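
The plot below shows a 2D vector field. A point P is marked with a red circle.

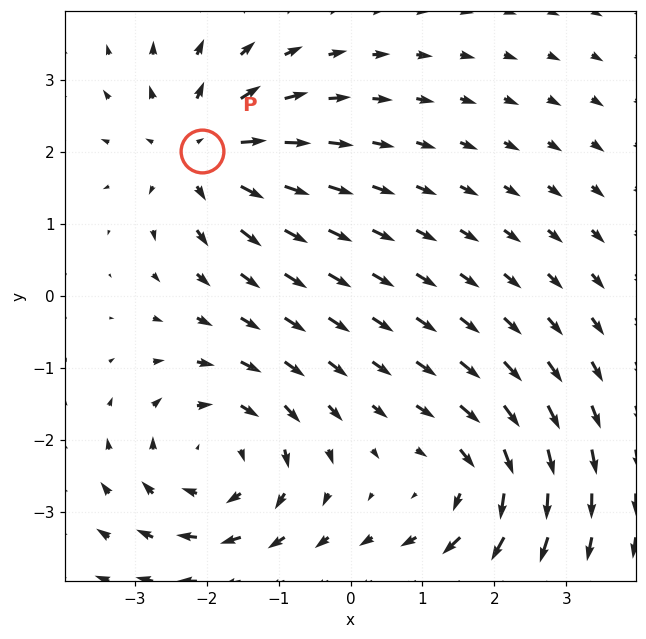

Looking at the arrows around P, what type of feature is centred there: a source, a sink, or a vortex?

At P (-2.1, 2.0) the arrows spread outward. Divergence about +4, curl ≈0 — positive divergence with near-zero curl is a source.

source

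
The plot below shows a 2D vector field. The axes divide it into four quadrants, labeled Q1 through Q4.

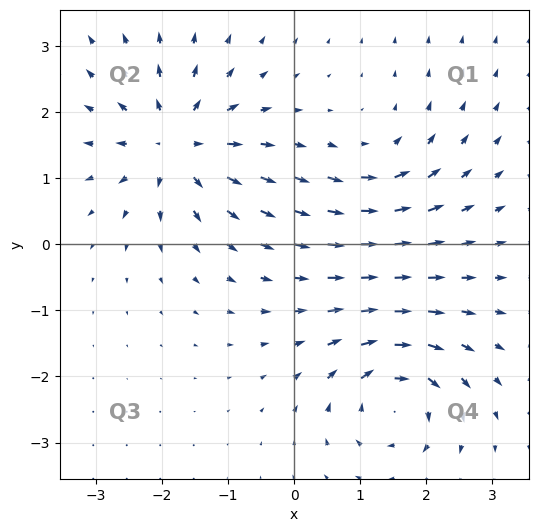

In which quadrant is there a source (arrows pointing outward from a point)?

The source sits at approximately (-1.8, 1.5), which lies in quadrant Q2. The divergence there is about +6, positive as expected for a source.

Q2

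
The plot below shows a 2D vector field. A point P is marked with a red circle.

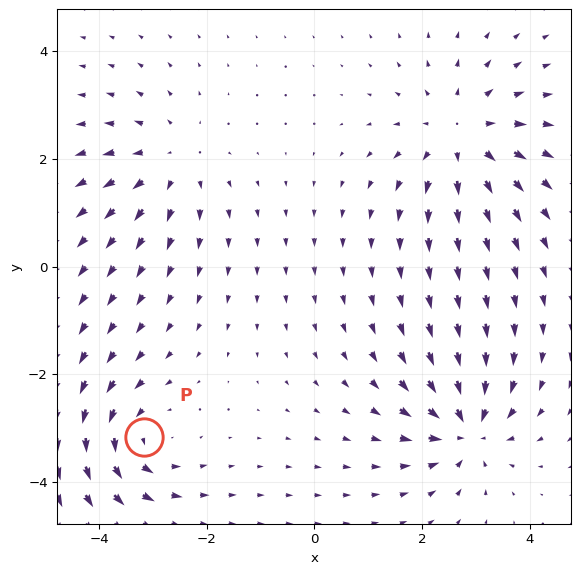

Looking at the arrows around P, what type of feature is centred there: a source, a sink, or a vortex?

At P (-3.2, -3.2) the arrows circulate counterclockwise. Divergence ≈0, curl about +4 — near-zero divergence with nonzero curl is a vortex.

vortex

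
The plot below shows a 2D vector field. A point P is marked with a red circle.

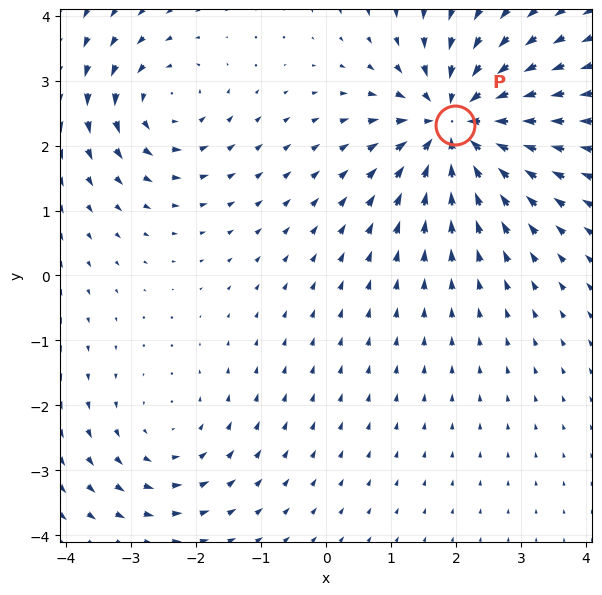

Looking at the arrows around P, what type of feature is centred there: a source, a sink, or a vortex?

At P (2.0, 2.3) the arrows converge inward. Divergence about -5, curl ≈0 — negative divergence with near-zero curl is a sink.

sink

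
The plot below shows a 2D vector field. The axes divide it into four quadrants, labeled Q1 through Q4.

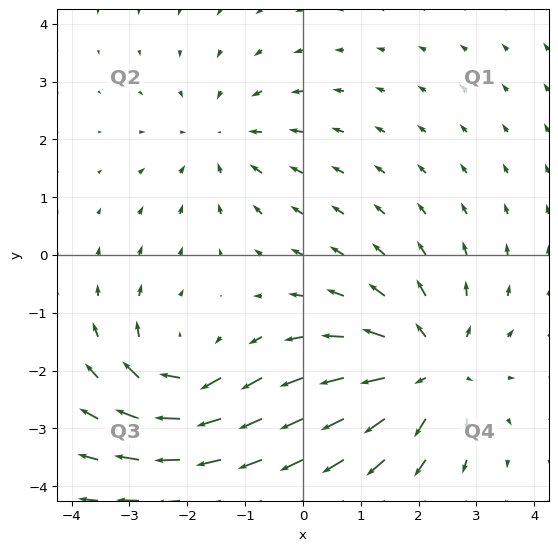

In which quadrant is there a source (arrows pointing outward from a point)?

Q4

The source sits at approximately (2.2, -2.0), which lies in quadrant Q4. The divergence there is about +4, positive as expected for a source.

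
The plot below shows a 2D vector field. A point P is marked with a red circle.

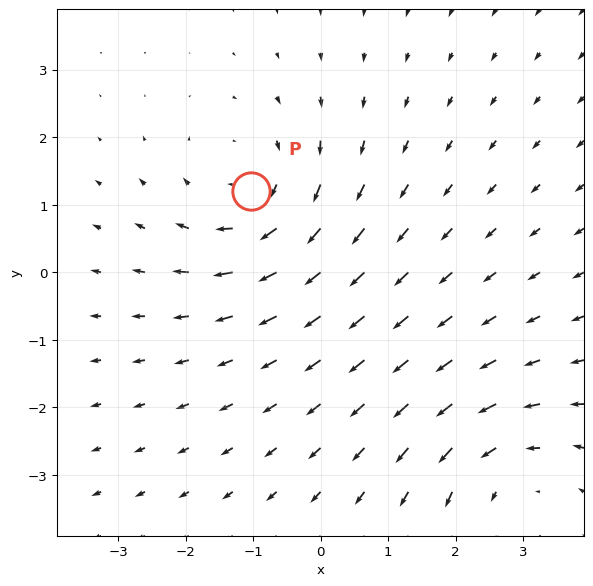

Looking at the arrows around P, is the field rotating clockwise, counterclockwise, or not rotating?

Near P at (-1.0, 1.2) the arrows circulate clockwise. The curl (z-component) there is about -4; negative curl means clockwise rotation.

clockwise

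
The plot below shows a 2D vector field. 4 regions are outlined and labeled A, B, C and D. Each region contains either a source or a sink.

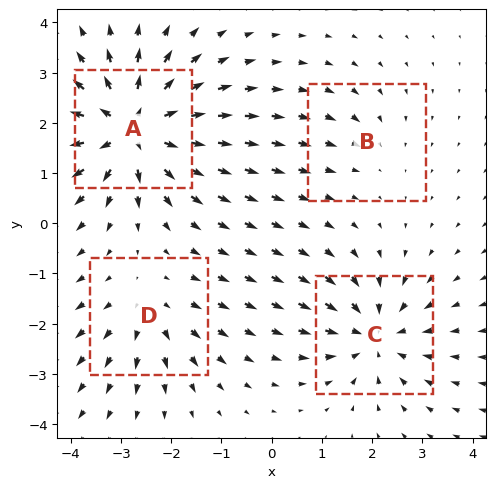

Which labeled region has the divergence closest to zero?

B

Divergence at each region's feature centre — A: about +8, B: about -2, C: about -5, D: about +3. Region B is closest to zero.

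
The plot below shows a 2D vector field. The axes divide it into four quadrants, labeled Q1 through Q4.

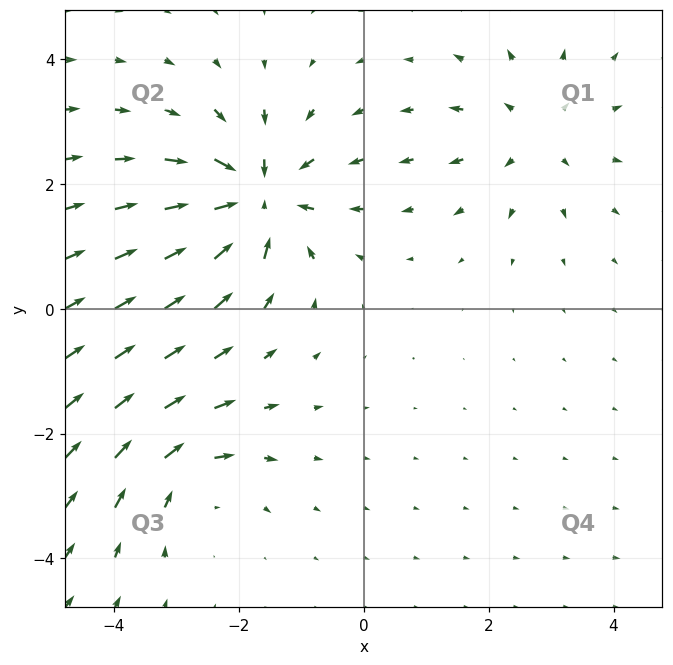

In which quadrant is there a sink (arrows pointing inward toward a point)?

Q2

The sink sits at approximately (-1.7, 1.8), which lies in quadrant Q2. The divergence there is about -6, negative as expected for a sink.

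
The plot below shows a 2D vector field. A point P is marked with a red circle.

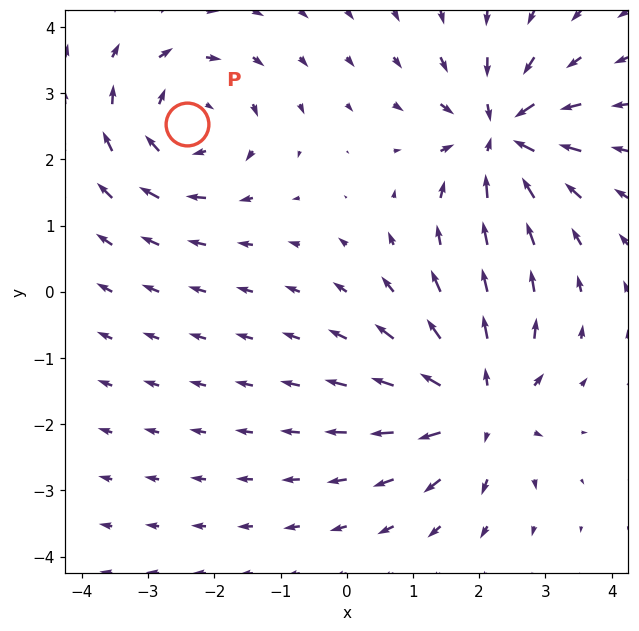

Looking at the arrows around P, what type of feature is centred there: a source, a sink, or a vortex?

At P (-2.4, 2.5) the arrows circulate clockwise. Divergence ≈0, curl about -4 — near-zero divergence with nonzero curl is a vortex.

vortex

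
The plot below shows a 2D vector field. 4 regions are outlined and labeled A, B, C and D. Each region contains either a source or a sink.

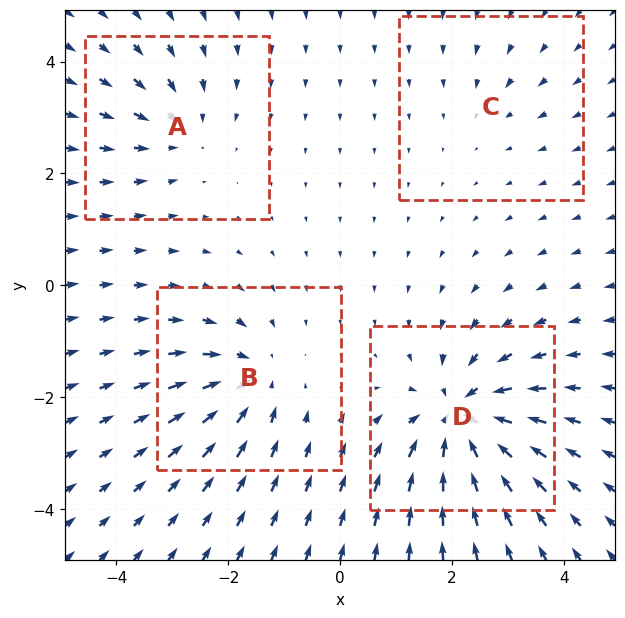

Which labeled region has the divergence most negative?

D

Divergence at each region's feature centre — A: about -4, B: about -5, C: about -2, D: about -8. Region D is most negative.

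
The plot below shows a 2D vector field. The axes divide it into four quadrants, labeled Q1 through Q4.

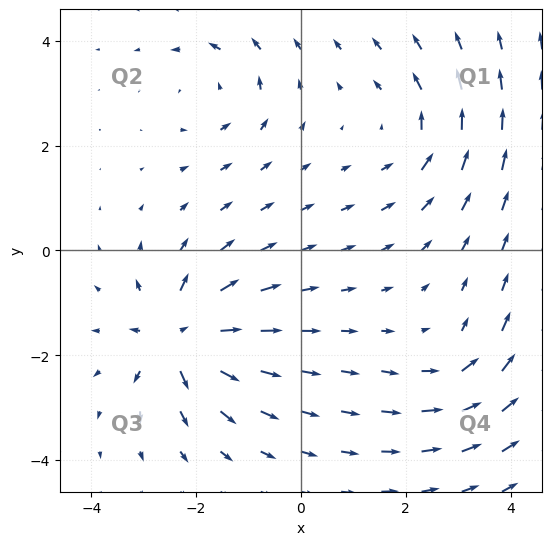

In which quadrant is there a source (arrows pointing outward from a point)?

The source sits at approximately (-2.3, -1.6), which lies in quadrant Q3. The divergence there is about +7, positive as expected for a source.

Q3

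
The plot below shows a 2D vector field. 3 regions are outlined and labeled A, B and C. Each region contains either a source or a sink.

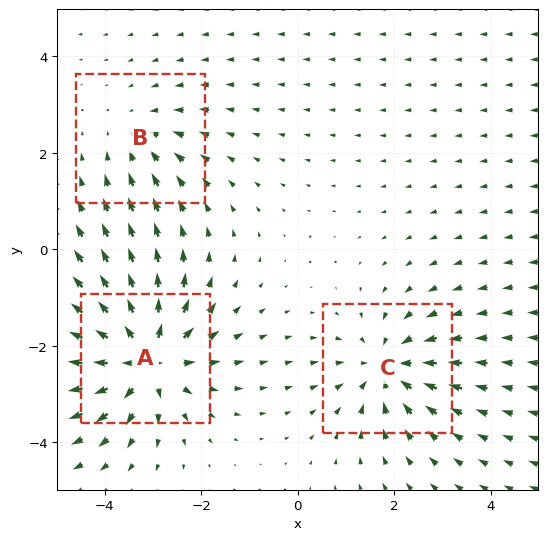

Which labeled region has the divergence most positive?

A

Divergence at each region's feature centre — A: about +5, B: about -2, C: about -4. Region A is most positive.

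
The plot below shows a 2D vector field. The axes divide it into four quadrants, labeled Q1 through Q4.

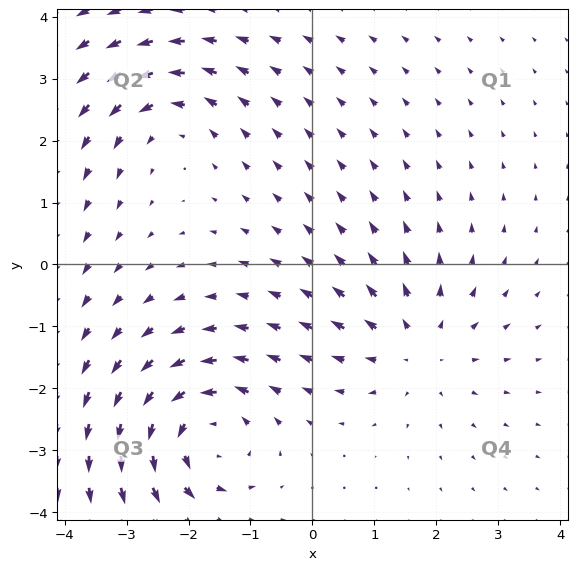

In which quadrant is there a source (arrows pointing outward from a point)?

Q4

The source sits at approximately (1.7, -1.3), which lies in quadrant Q4. The divergence there is about +3, positive as expected for a source.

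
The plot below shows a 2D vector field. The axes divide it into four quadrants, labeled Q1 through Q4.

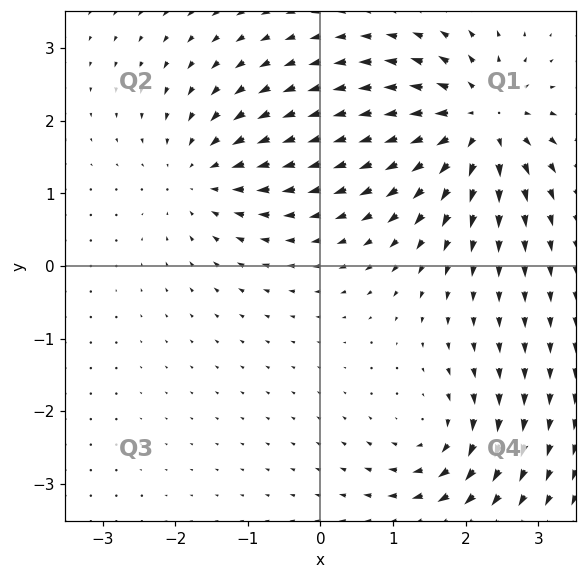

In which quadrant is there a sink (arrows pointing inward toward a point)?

Q2

The sink sits at approximately (-1.6, 1.3), which lies in quadrant Q2. The divergence there is about -4, negative as expected for a sink.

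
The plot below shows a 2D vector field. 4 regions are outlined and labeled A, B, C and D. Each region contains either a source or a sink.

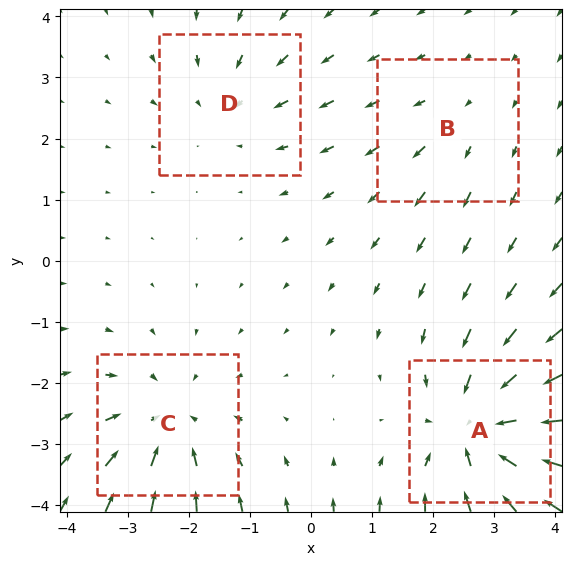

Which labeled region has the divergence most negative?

Divergence at each region's feature centre — A: about -6, B: about +2, C: about -4, D: about -3. Region A is most negative.

A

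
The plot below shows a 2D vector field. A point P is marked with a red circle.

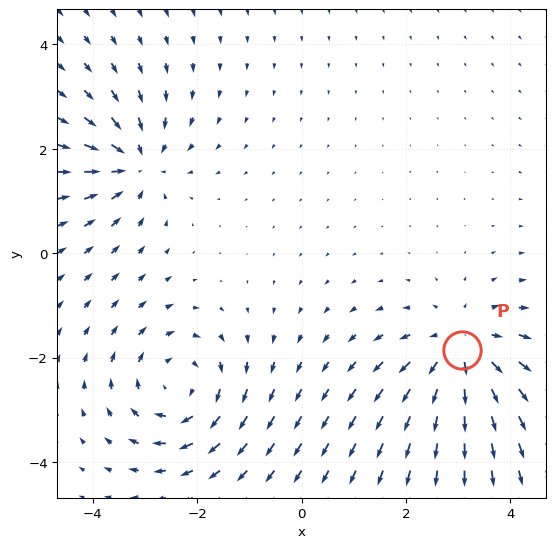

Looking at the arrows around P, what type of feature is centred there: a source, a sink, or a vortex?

source

At P (3.1, -1.9) the arrows spread outward. Divergence about +5, curl ≈0 — positive divergence with near-zero curl is a source.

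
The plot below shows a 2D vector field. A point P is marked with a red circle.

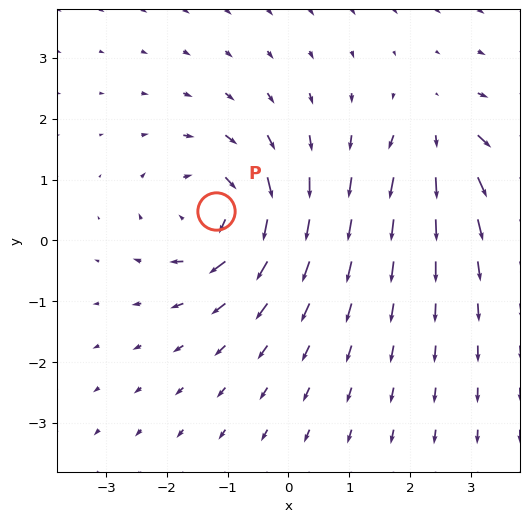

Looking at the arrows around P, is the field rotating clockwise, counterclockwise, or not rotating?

Near P at (-1.2, 0.5) the arrows circulate clockwise. The curl (z-component) there is about -5; negative curl means clockwise rotation.

clockwise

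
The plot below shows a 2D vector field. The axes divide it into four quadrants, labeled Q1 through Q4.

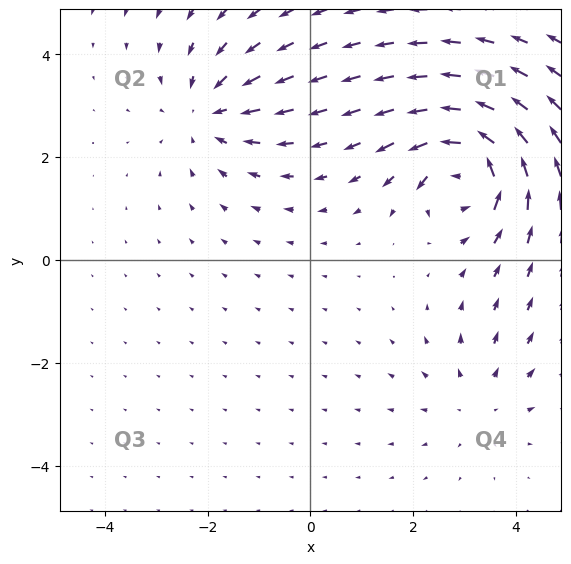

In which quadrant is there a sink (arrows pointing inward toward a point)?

Q2

The sink sits at approximately (-2.0, 2.9), which lies in quadrant Q2. The divergence there is about -3, negative as expected for a sink.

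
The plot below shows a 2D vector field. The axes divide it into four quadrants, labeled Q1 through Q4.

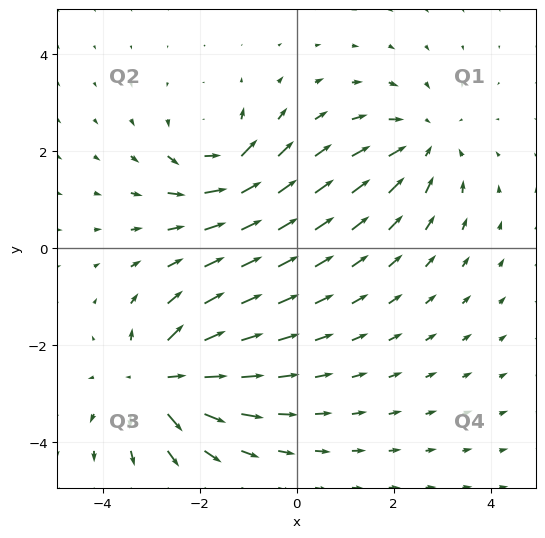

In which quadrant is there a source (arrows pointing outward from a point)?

Q3

The source sits at approximately (-2.9, -2.7), which lies in quadrant Q3. The divergence there is about +6, positive as expected for a source.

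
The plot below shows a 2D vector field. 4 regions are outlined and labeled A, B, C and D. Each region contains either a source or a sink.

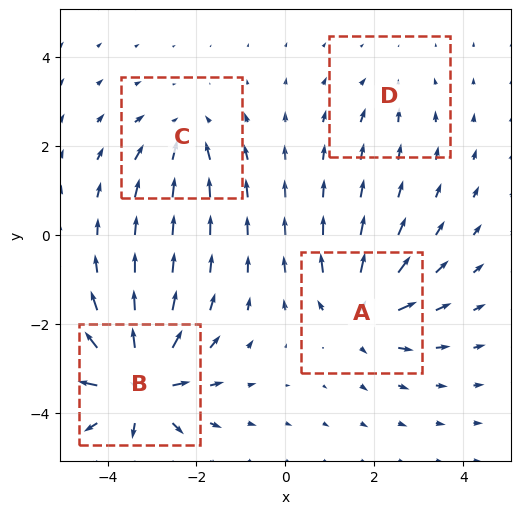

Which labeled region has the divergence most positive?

B

Divergence at each region's feature centre — A: about +6, B: about +8, C: about -4, D: about -2. Region B is most positive.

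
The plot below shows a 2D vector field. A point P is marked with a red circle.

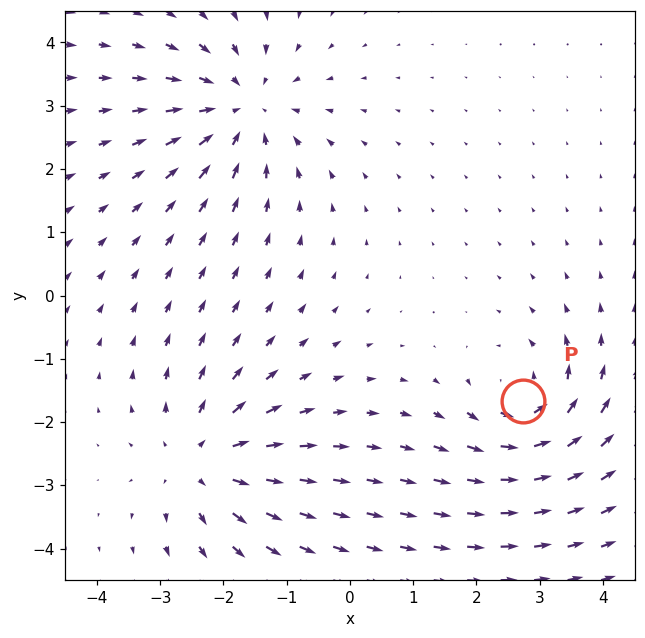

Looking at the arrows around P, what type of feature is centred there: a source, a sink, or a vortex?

vortex

At P (2.7, -1.7) the arrows circulate counterclockwise. Divergence ≈0, curl about +5 — near-zero divergence with nonzero curl is a vortex.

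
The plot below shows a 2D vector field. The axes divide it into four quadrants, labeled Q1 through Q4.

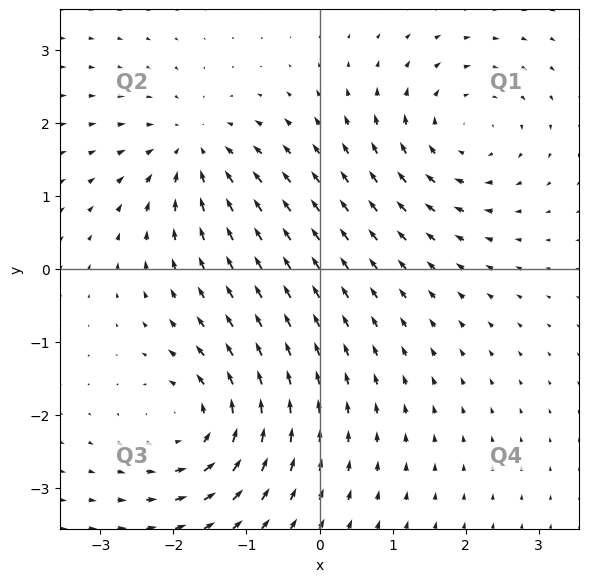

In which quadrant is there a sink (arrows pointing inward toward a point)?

The sink sits at approximately (-1.7, 1.6), which lies in quadrant Q2. The divergence there is about -4, negative as expected for a sink.

Q2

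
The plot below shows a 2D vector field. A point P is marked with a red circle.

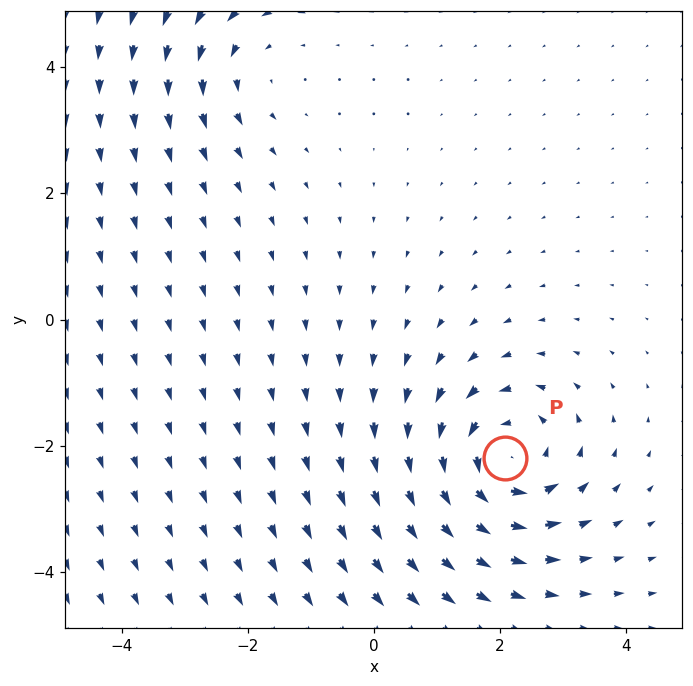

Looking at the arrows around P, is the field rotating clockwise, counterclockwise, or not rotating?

counterclockwise

Near P at (2.1, -2.2) the arrows circulate counterclockwise. The curl (z-component) there is about +5; positive curl means counterclockwise rotation.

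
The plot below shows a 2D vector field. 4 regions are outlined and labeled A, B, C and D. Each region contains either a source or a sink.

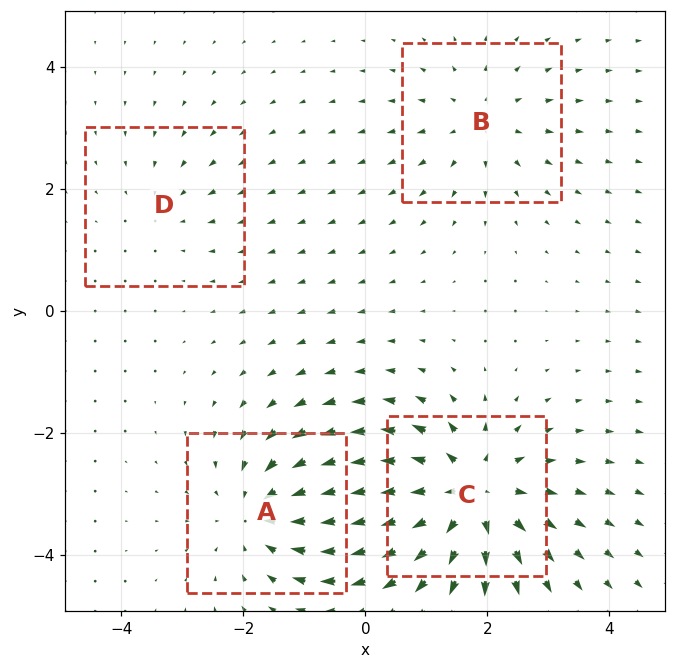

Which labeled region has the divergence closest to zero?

D

Divergence at each region's feature centre — A: about -5, B: about +3, C: about +7, D: about -2. Region D is closest to zero.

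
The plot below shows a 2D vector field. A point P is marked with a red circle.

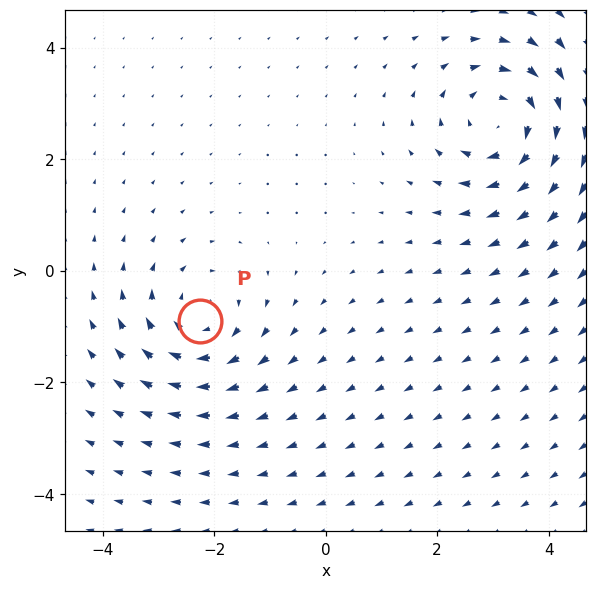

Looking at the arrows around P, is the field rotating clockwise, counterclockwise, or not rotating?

Near P at (-2.3, -0.9) the arrows circulate clockwise. The curl (z-component) there is about -3; negative curl means clockwise rotation.

clockwise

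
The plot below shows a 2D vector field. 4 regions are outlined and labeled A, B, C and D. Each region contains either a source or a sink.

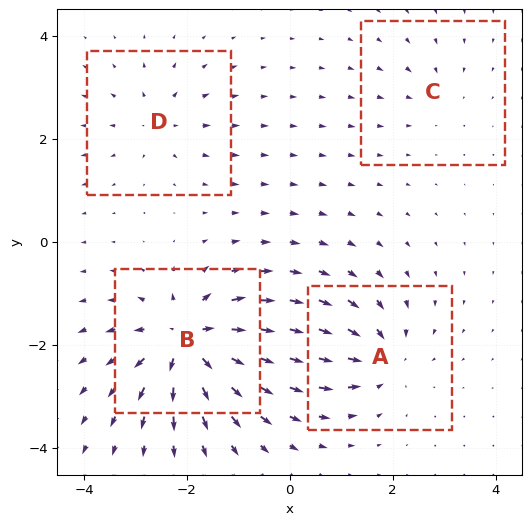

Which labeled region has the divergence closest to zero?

C

Divergence at each region's feature centre — A: about -6, B: about +9, C: about -3, D: about +4. Region C is closest to zero.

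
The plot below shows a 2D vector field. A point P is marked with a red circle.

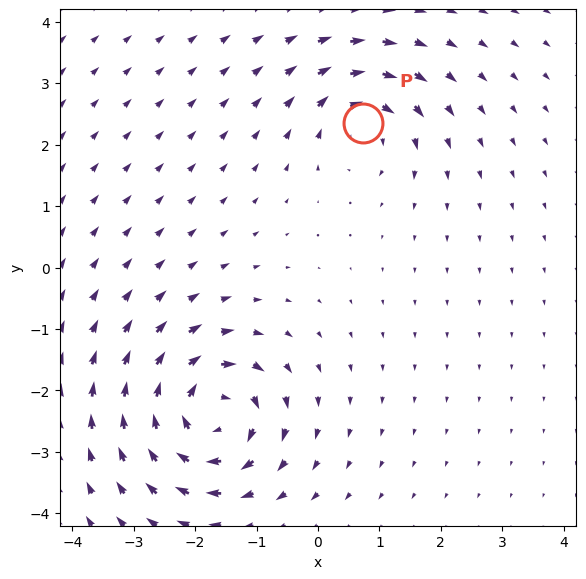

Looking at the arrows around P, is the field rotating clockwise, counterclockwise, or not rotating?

Near P at (0.7, 2.4) the arrows circulate clockwise. The curl (z-component) there is about -4; negative curl means clockwise rotation.

clockwise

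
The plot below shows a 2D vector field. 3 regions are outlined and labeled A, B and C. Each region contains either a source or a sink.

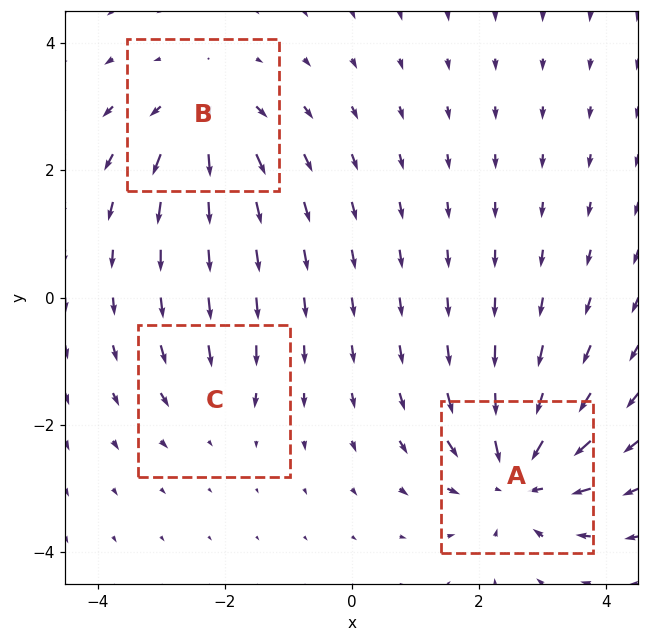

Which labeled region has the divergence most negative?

Divergence at each region's feature centre — A: about -5, B: about +4, C: about -2. Region A is most negative.

A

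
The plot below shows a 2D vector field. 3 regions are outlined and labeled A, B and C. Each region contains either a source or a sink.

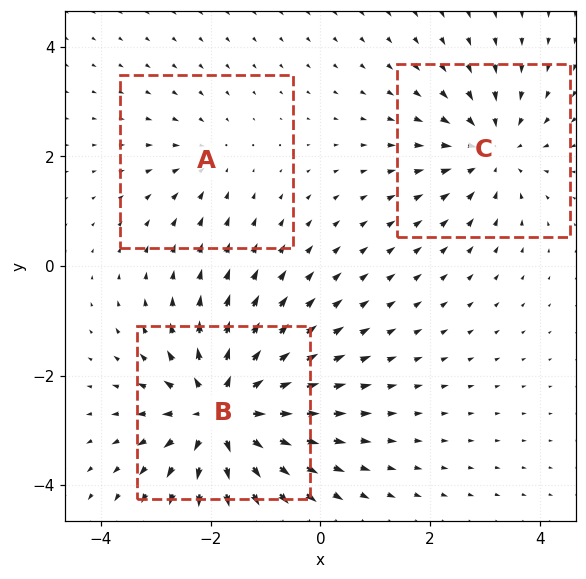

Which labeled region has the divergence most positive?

B

Divergence at each region's feature centre — A: about -2, B: about +5, C: about -3. Region B is most positive.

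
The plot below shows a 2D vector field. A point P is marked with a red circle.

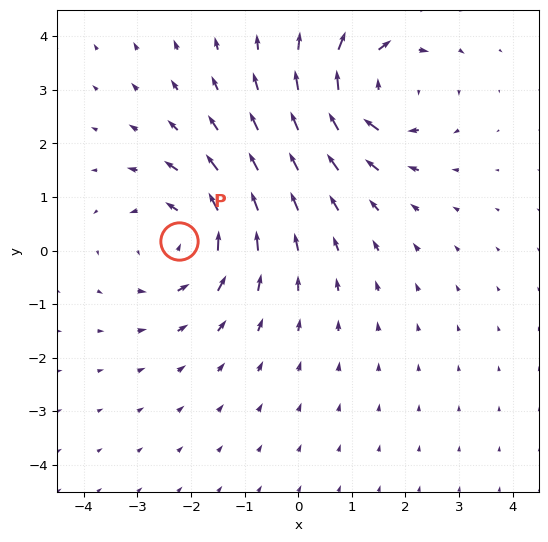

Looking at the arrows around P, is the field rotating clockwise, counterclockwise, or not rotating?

counterclockwise

Near P at (-2.2, 0.2) the arrows circulate counterclockwise. The curl (z-component) there is about +3; positive curl means counterclockwise rotation.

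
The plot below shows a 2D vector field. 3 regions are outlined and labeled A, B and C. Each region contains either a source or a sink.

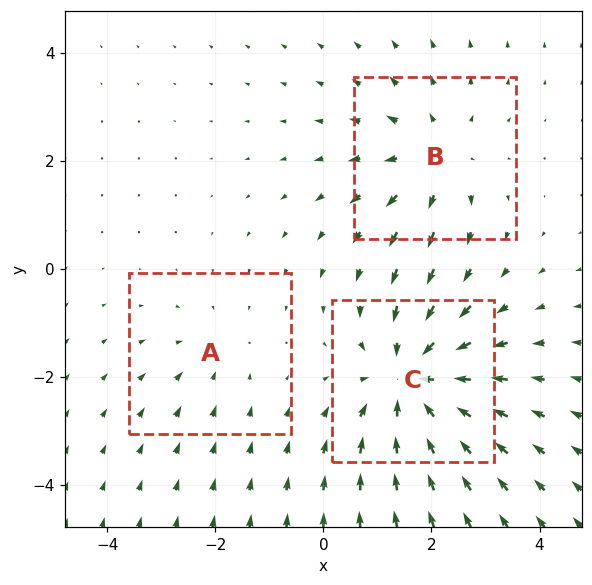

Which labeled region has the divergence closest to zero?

A

Divergence at each region's feature centre — A: about -2, B: about +3, C: about -4. Region A is closest to zero.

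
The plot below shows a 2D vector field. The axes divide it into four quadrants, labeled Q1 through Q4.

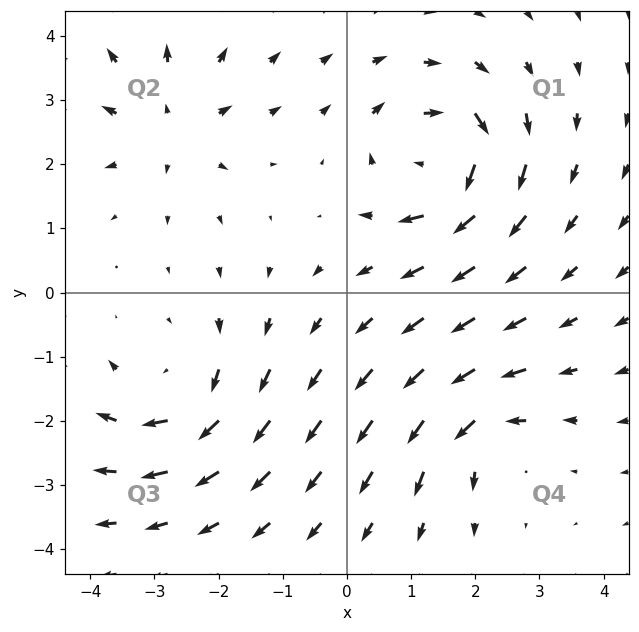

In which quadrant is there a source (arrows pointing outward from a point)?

The source sits at approximately (-2.7, 2.6), which lies in quadrant Q2. The divergence there is about +4, positive as expected for a source.

Q2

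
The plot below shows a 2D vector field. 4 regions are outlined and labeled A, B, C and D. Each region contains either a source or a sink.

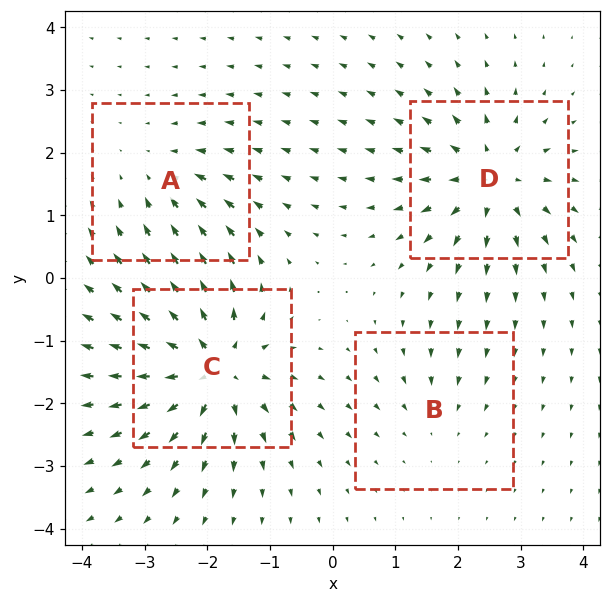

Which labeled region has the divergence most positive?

Divergence at each region's feature centre — A: about -4, B: about -2, C: about +8, D: about +7. Region C is most positive.

C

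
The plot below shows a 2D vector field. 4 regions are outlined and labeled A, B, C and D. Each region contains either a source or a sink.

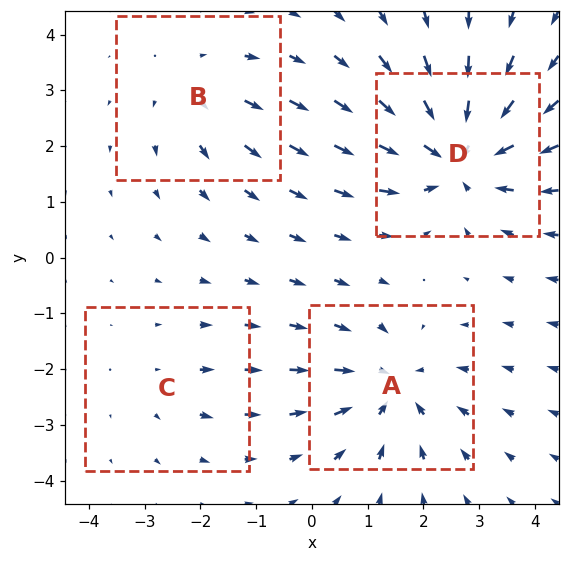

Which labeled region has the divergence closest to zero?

Divergence at each region's feature centre — A: about -5, B: about +3, C: about +2, D: about -7. Region C is closest to zero.

C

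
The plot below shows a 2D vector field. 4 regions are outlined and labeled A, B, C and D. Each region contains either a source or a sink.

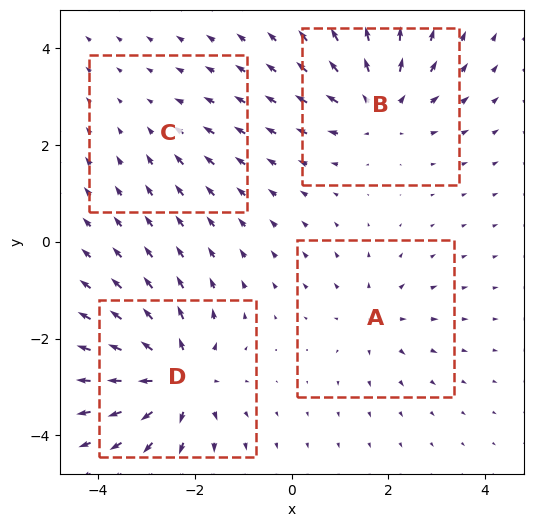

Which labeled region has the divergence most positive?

D

Divergence at each region's feature centre — A: about +4, B: about +6, C: about -2, D: about +8. Region D is most positive.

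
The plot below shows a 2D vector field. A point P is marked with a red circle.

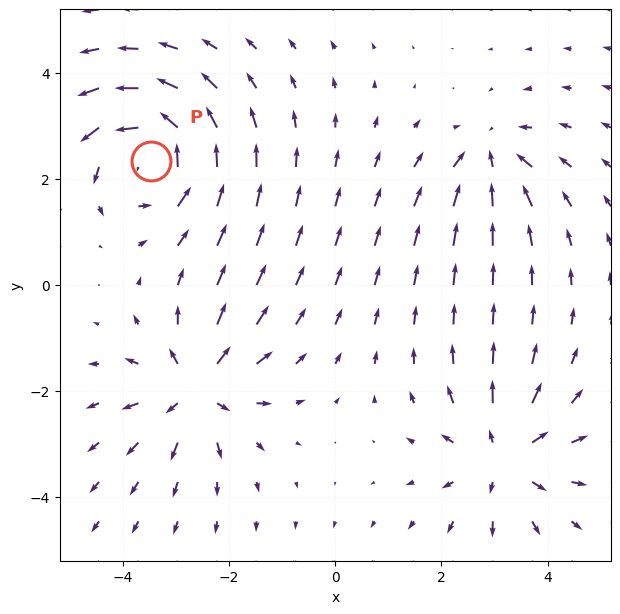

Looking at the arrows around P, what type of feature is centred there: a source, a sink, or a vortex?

vortex

At P (-3.5, 2.3) the arrows circulate counterclockwise. Divergence ≈0, curl about +5 — near-zero divergence with nonzero curl is a vortex.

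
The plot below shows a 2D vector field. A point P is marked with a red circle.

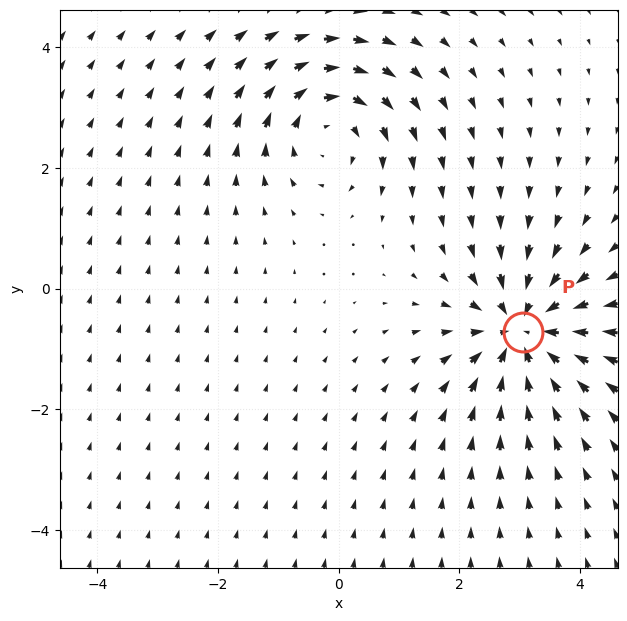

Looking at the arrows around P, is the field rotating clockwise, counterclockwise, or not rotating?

Near P at (3.1, -0.7) the arrows show no circulation. The curl there is ≈0.

not rotating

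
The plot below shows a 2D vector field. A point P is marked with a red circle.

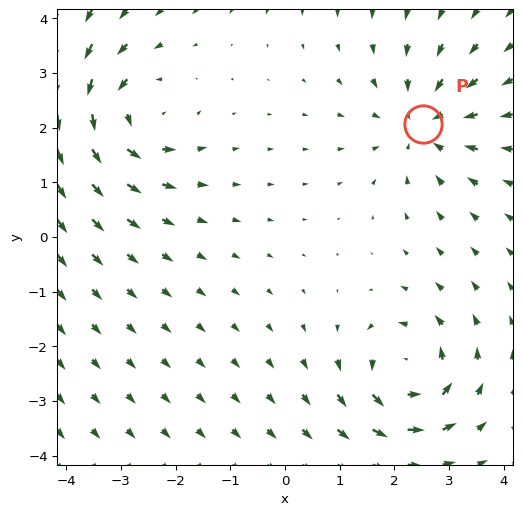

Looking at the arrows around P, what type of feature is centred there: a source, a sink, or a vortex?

sink

At P (2.5, 2.1) the arrows converge inward. Divergence about -4, curl ≈0 — negative divergence with near-zero curl is a sink.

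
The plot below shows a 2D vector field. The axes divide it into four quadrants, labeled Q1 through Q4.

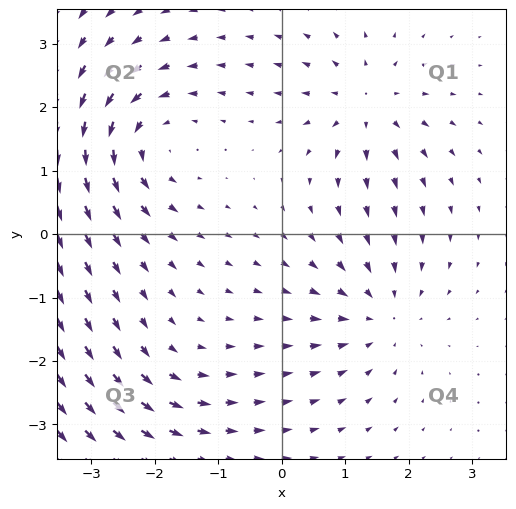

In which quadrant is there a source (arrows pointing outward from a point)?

Q1

The source sits at approximately (1.3, 2.0), which lies in quadrant Q1. The divergence there is about +5, positive as expected for a source.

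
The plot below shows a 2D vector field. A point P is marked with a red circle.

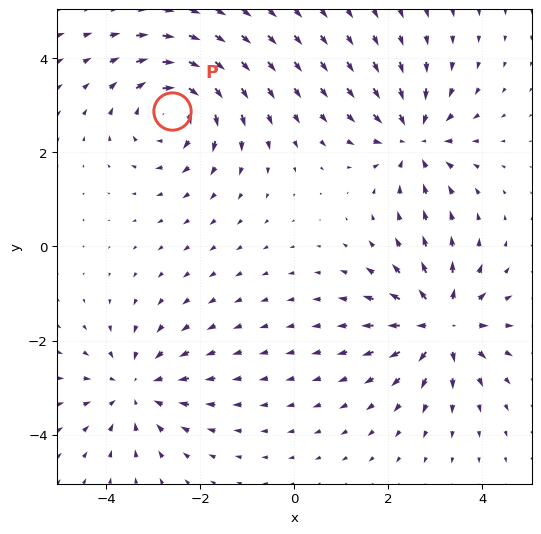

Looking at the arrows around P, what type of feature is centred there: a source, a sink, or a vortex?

At P (-2.6, 2.9) the arrows circulate clockwise. Divergence ≈0, curl about -4 — near-zero divergence with nonzero curl is a vortex.

vortex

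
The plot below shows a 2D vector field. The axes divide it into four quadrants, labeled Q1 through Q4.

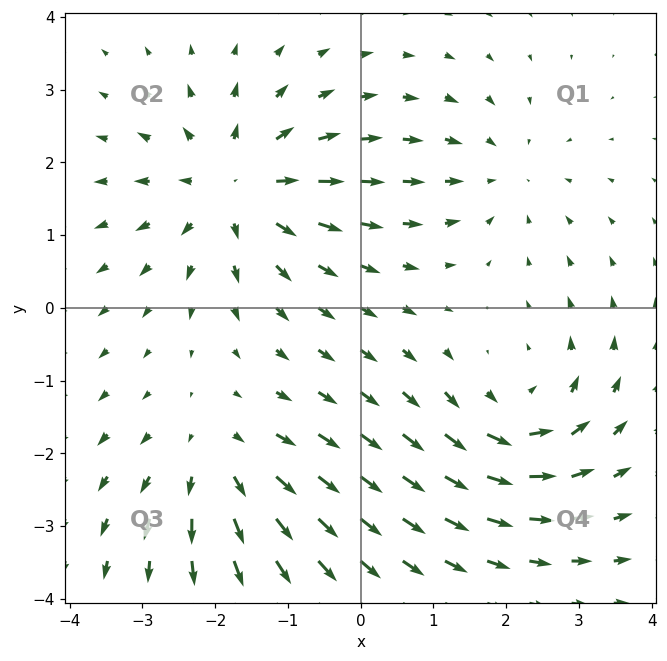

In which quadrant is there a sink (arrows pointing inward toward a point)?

Q1

The sink sits at approximately (1.9, 1.8), which lies in quadrant Q1. The divergence there is about -3, negative as expected for a sink.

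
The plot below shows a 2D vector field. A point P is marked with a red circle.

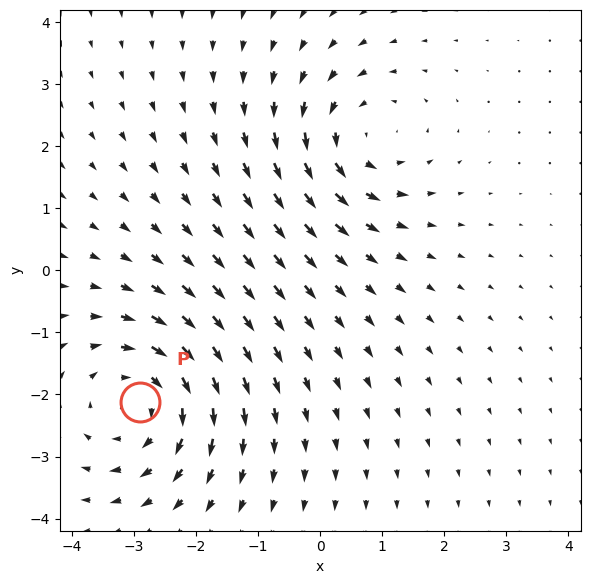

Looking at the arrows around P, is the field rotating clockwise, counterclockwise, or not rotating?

Near P at (-2.9, -2.1) the arrows circulate clockwise. The curl (z-component) there is about -4; negative curl means clockwise rotation.

clockwise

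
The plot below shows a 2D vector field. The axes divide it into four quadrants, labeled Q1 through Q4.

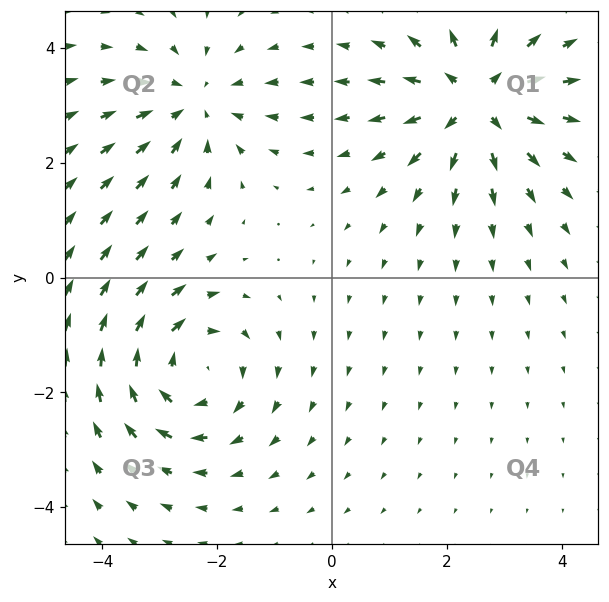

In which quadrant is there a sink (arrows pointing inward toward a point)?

Q2

The sink sits at approximately (-2.4, 3.0), which lies in quadrant Q2. The divergence there is about -3, negative as expected for a sink.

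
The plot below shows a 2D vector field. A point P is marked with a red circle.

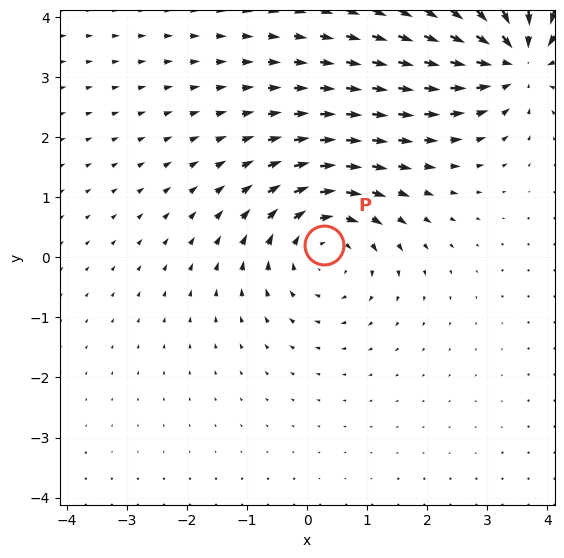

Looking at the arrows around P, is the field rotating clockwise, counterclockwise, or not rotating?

Near P at (0.3, 0.2) the arrows circulate clockwise. The curl (z-component) there is about -4; negative curl means clockwise rotation.

clockwise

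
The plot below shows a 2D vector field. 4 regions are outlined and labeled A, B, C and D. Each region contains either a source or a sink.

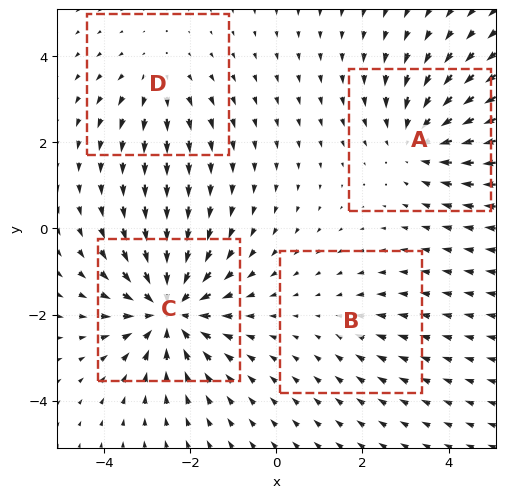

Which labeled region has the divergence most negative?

C

Divergence at each region's feature centre — A: about -4, B: about -2, C: about -6, D: about +3. Region C is most negative.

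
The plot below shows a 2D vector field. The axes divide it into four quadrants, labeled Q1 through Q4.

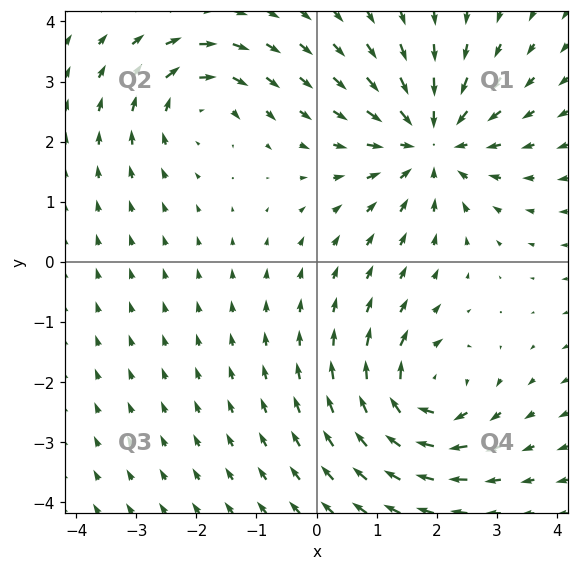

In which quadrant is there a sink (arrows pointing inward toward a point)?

The sink sits at approximately (1.9, 2.0), which lies in quadrant Q1. The divergence there is about -4, negative as expected for a sink.

Q1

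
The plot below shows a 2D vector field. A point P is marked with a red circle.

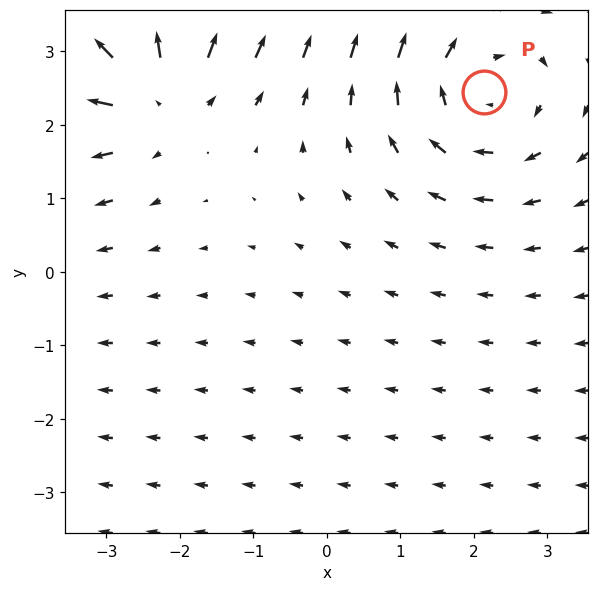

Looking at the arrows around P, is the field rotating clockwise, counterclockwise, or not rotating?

clockwise

Near P at (2.1, 2.4) the arrows circulate clockwise. The curl (z-component) there is about -3; negative curl means clockwise rotation.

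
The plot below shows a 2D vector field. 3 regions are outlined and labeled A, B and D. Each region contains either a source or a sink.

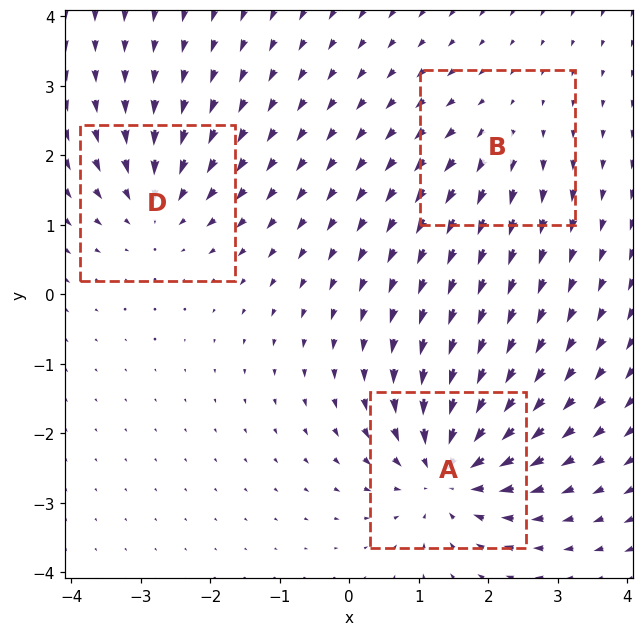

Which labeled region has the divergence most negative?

Divergence at each region's feature centre — A: about -6, B: about +2, D: about -4. Region A is most negative.

A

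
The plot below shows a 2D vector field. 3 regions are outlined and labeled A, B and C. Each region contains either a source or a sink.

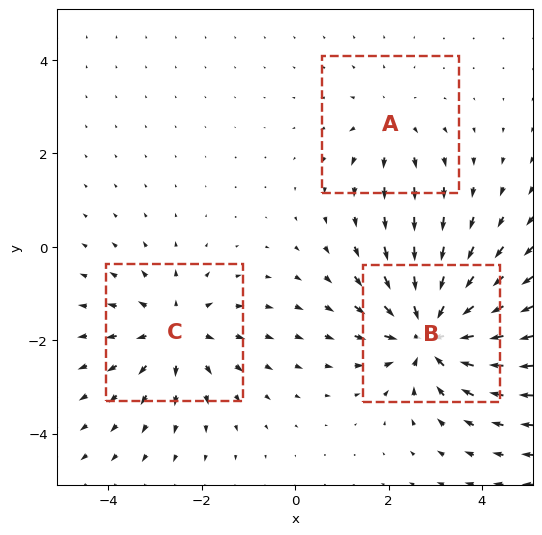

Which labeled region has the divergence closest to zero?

A

Divergence at each region's feature centre — A: about +2, B: about -5, C: about +3. Region A is closest to zero.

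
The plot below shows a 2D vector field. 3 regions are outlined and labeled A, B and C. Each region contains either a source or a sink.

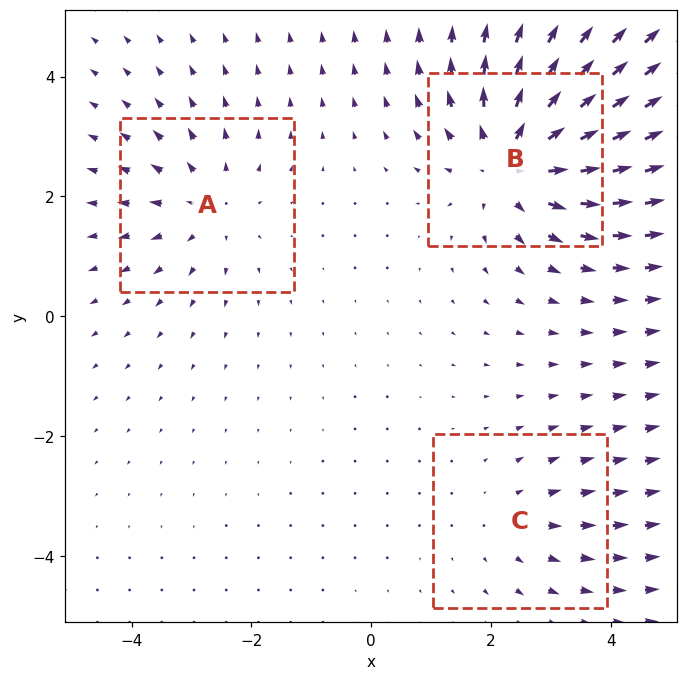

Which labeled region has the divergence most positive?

Divergence at each region's feature centre — A: about +3, B: about +5, C: about +2. Region B is most positive.

B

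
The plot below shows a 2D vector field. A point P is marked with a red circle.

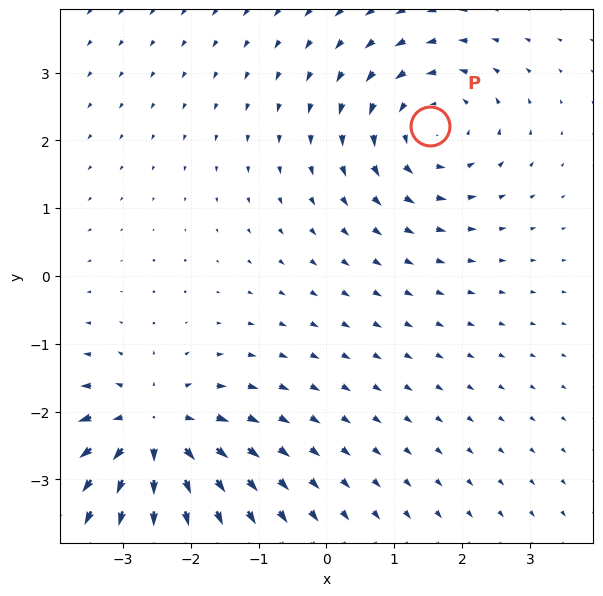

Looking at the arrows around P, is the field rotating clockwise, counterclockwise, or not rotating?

counterclockwise

Near P at (1.5, 2.2) the arrows circulate counterclockwise. The curl (z-component) there is about +3; positive curl means counterclockwise rotation.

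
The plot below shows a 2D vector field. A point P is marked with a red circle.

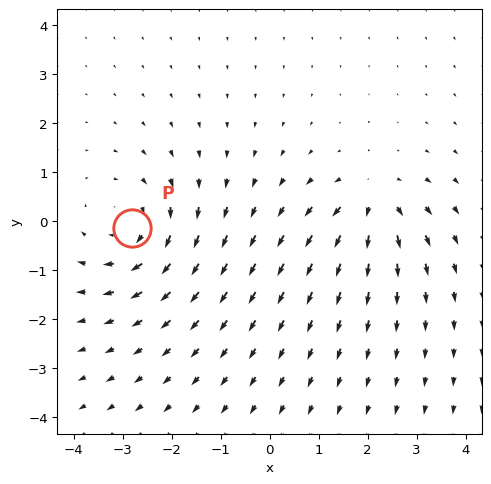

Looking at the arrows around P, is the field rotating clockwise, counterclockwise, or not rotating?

clockwise

Near P at (-2.8, -0.1) the arrows circulate clockwise. The curl (z-component) there is about -4; negative curl means clockwise rotation.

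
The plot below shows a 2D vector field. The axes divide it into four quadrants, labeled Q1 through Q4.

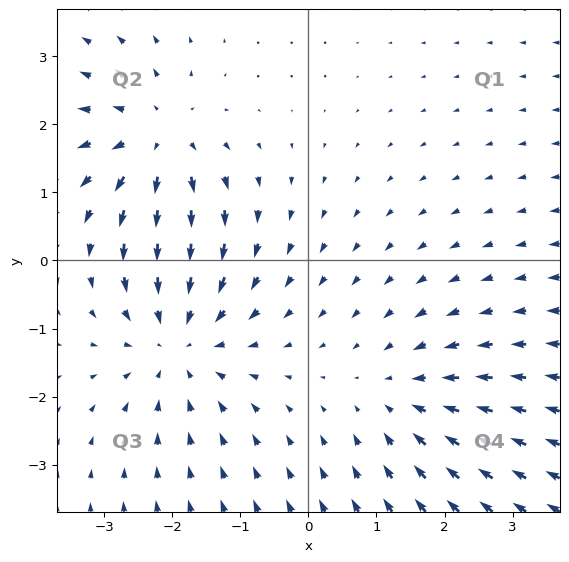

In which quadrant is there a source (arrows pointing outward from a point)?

The source sits at approximately (-2.2, 1.8), which lies in quadrant Q2. The divergence there is about +4, positive as expected for a source.

Q2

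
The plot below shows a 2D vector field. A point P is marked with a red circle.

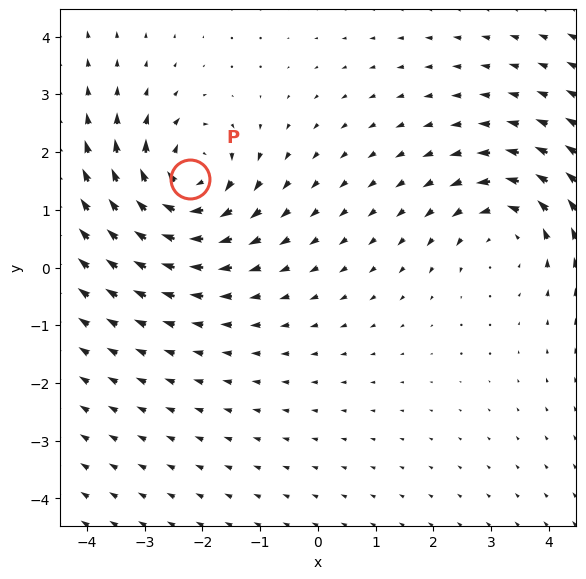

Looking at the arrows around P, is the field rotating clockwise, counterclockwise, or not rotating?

clockwise

Near P at (-2.2, 1.5) the arrows circulate clockwise. The curl (z-component) there is about -4; negative curl means clockwise rotation.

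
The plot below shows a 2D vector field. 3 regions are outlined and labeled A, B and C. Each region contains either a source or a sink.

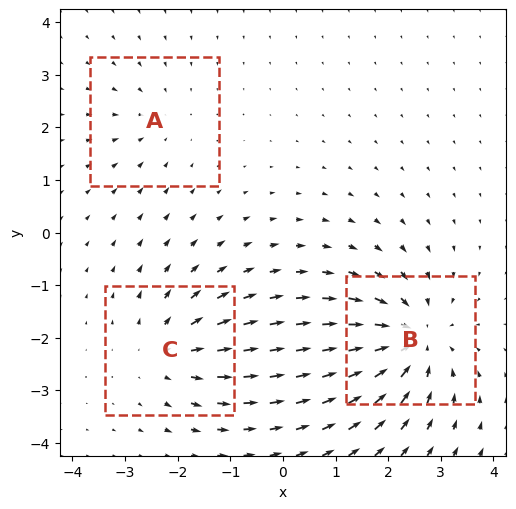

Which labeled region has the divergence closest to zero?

Divergence at each region's feature centre — A: about -2, B: about -5, C: about +3. Region A is closest to zero.

A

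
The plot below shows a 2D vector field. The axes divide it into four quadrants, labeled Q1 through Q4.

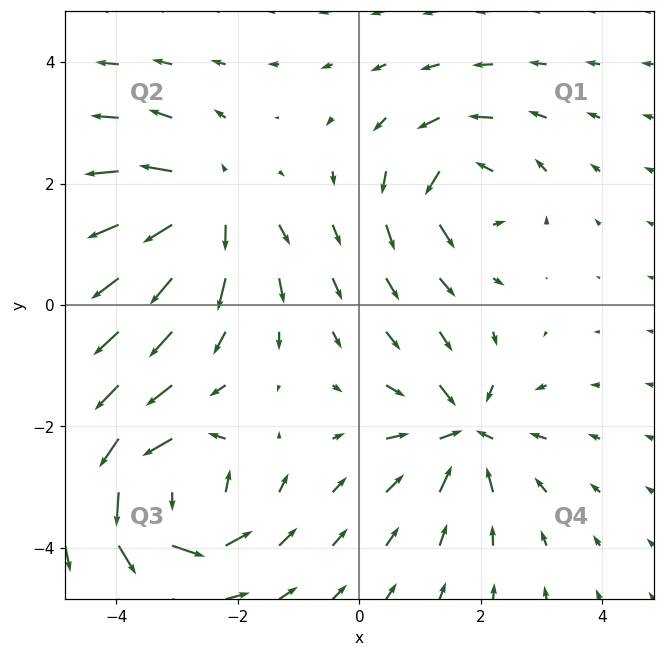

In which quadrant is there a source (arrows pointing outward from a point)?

The source sits at approximately (-2.5, 1.6), which lies in quadrant Q2. The divergence there is about +4, positive as expected for a source.

Q2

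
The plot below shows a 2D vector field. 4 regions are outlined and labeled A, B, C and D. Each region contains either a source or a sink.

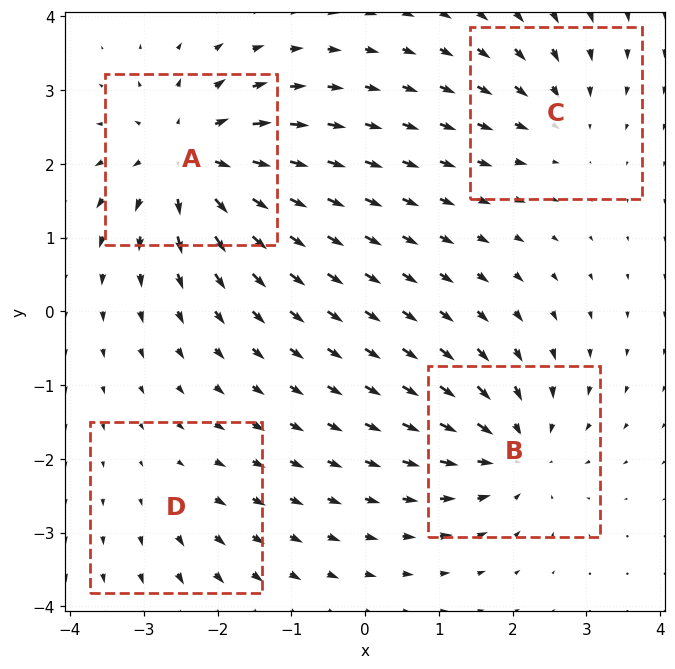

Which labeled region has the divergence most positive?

Divergence at each region's feature centre — A: about +8, B: about -6, C: about -4, D: about +2. Region A is most positive.

A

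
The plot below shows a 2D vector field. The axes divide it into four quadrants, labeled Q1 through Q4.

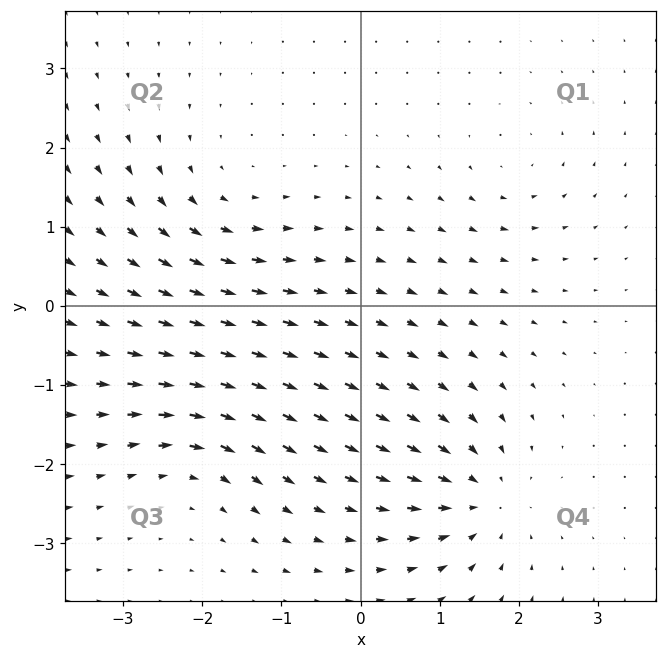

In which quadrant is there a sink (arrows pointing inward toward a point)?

Q4

The sink sits at approximately (1.5, -2.4), which lies in quadrant Q4. The divergence there is about -7, negative as expected for a sink.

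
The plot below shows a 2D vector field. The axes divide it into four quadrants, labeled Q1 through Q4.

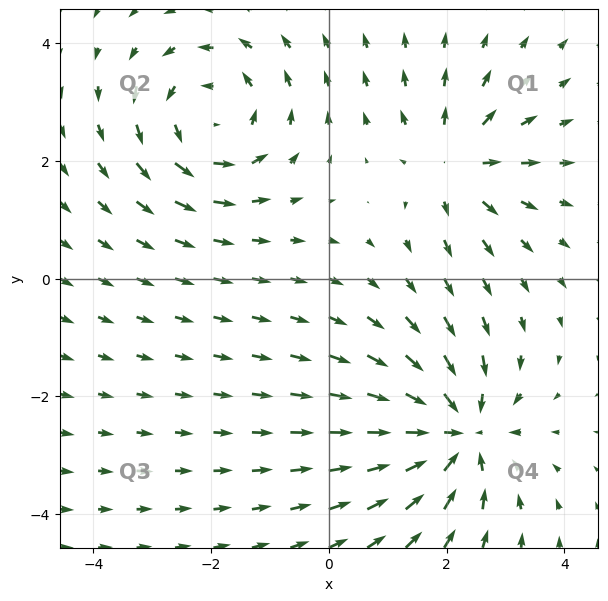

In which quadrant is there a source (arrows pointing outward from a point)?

Q1

The source sits at approximately (2.1, 1.9), which lies in quadrant Q1. The divergence there is about +4, positive as expected for a source.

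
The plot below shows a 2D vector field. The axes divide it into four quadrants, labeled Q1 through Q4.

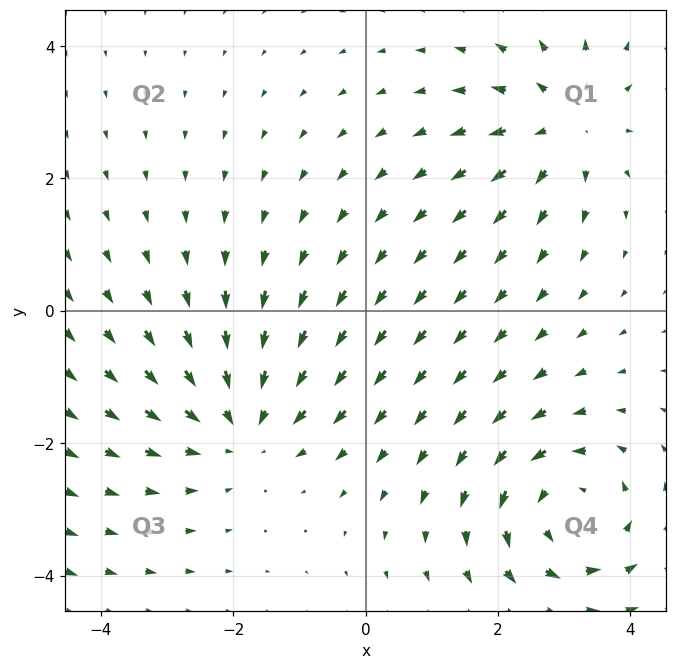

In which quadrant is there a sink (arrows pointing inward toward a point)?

The sink sits at approximately (-1.9, -1.7), which lies in quadrant Q3. The divergence there is about -3, negative as expected for a sink.

Q3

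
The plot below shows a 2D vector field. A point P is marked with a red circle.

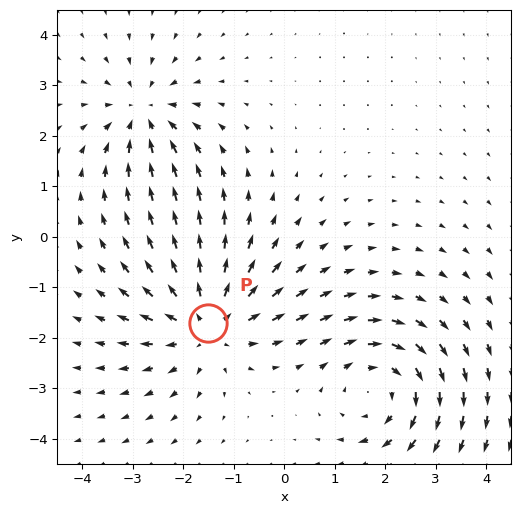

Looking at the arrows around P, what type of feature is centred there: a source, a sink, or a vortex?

At P (-1.5, -1.7) the arrows spread outward. Divergence about +4, curl ≈0 — positive divergence with near-zero curl is a source.

source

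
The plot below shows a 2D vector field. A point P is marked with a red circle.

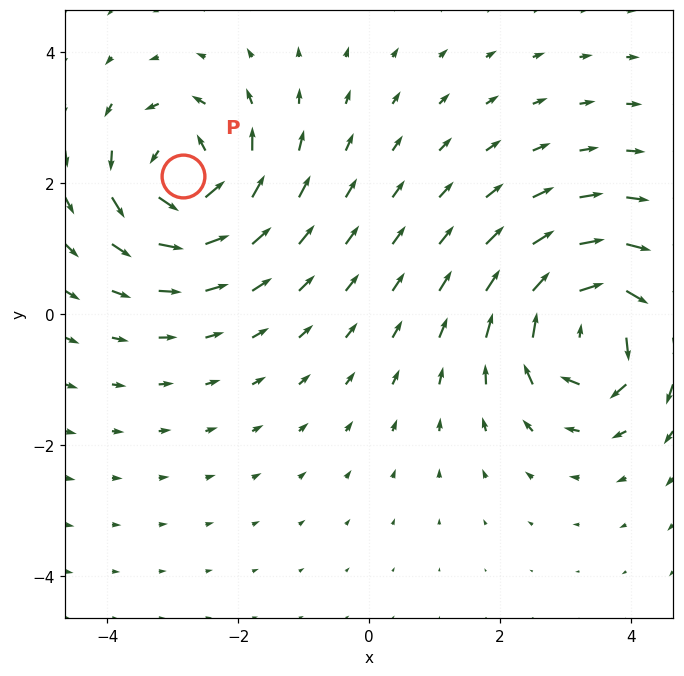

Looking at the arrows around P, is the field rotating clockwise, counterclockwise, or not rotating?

Near P at (-2.9, 2.1) the arrows circulate counterclockwise. The curl (z-component) there is about +5; positive curl means counterclockwise rotation.

counterclockwise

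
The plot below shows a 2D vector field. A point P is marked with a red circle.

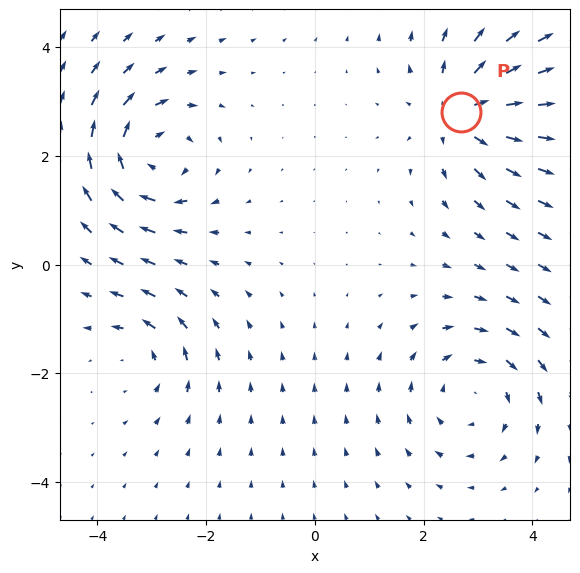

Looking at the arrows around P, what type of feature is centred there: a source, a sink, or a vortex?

At P (2.7, 2.8) the arrows spread outward. Divergence about +5, curl ≈0 — positive divergence with near-zero curl is a source.

source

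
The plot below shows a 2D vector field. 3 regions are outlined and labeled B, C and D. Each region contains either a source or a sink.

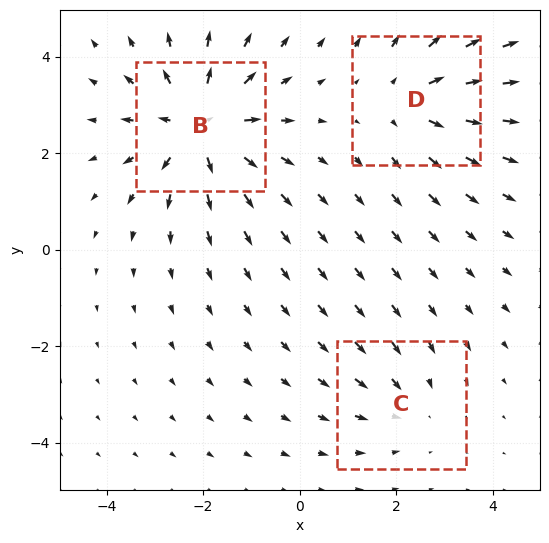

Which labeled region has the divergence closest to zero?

C

Divergence at each region's feature centre — B: about +4, C: about -2, D: about +3. Region C is closest to zero.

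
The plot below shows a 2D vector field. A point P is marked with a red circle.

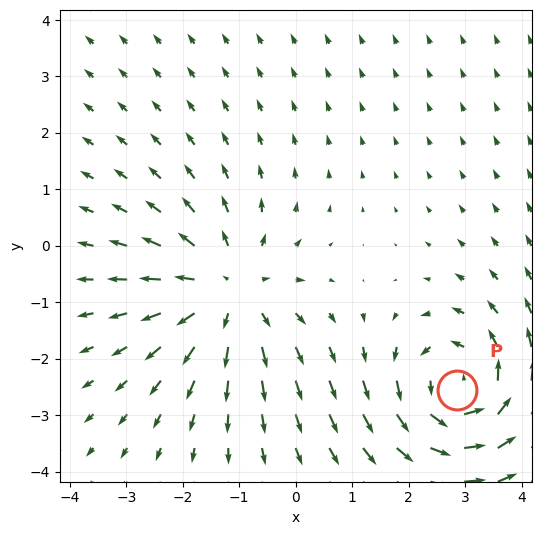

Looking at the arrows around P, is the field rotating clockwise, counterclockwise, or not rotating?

counterclockwise

Near P at (2.9, -2.5) the arrows circulate counterclockwise. The curl (z-component) there is about +5; positive curl means counterclockwise rotation.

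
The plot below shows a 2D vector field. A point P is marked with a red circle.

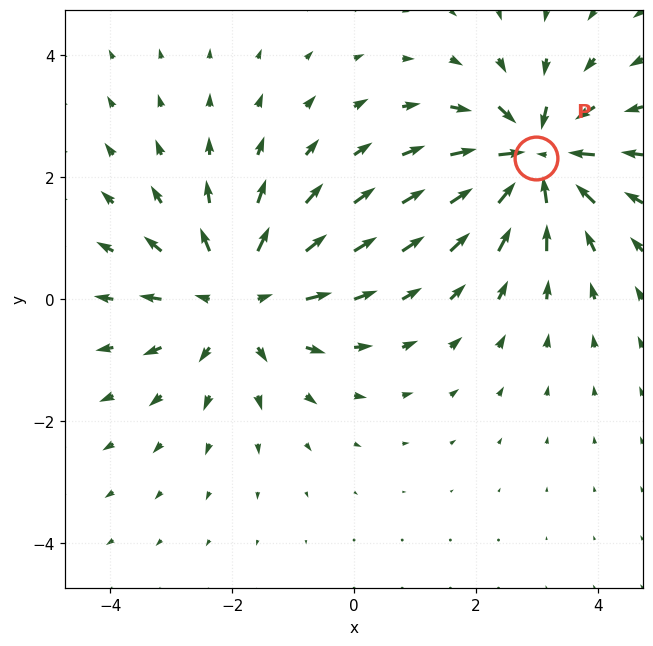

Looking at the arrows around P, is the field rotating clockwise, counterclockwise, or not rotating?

not rotating

Near P at (3.0, 2.3) the arrows show no circulation. The curl there is ≈0.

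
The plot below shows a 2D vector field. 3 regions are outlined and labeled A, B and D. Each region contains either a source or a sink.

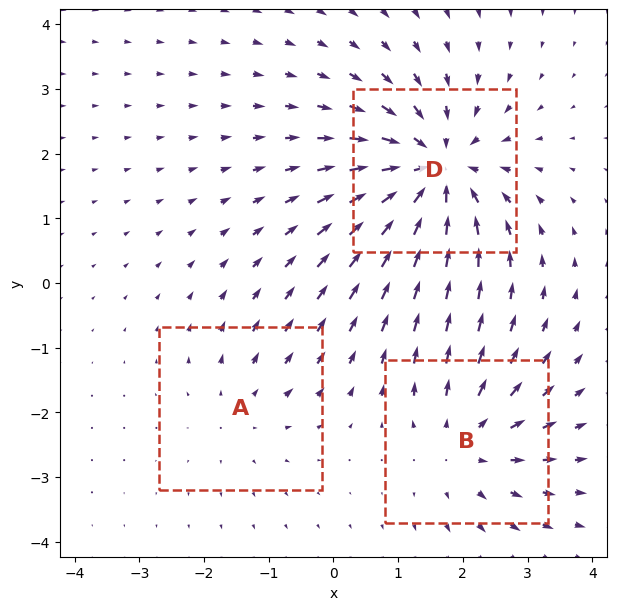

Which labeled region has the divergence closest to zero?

A

Divergence at each region's feature centre — A: about +2, B: about +3, D: about -5. Region A is closest to zero.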